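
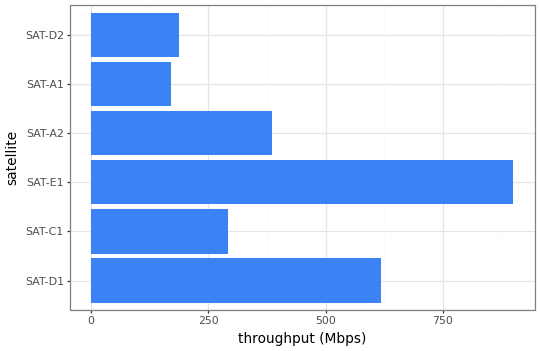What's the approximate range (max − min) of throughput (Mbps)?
≈ 700

Max SAT-E1 ≈ 900, min SAT-A1 ≈ 200; range ≈ 700.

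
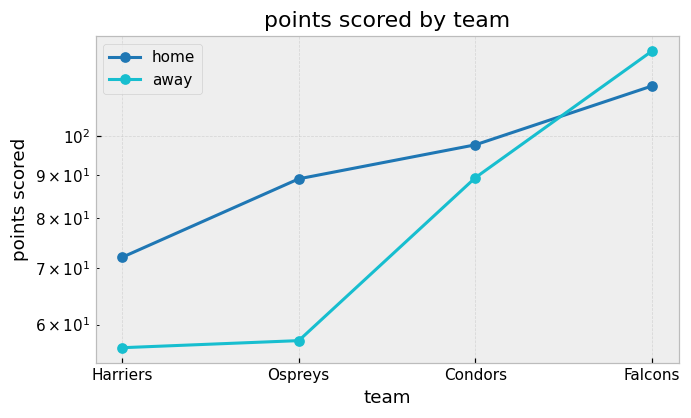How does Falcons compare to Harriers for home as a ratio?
Falcons ≈ 110, Harriers ≈ 70; 110/70 ≈ 1.57.

≈ 1.57×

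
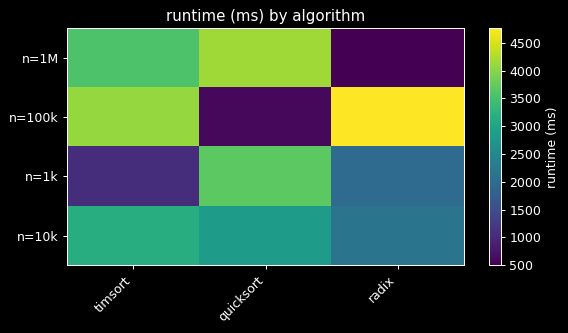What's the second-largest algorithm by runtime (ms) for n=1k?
Top 3 for n=1k: quicksort ≈ 3500, radix ≈ 2000, timsort ≈ 1000.

radix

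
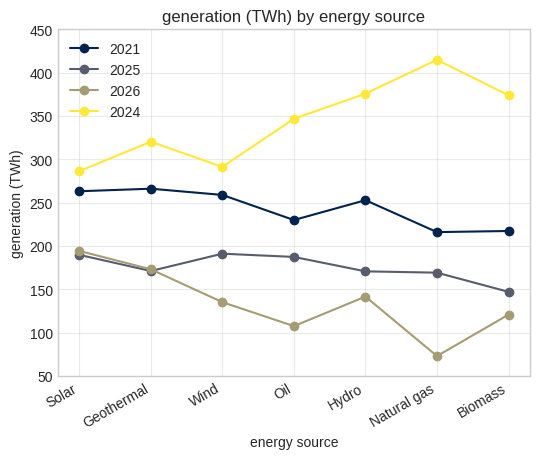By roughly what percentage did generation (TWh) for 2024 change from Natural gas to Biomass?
≈ -12.5%

Natural gas ≈ 400, Biomass ≈ 350; (350 − 400) / 400 ≈ -12.5%.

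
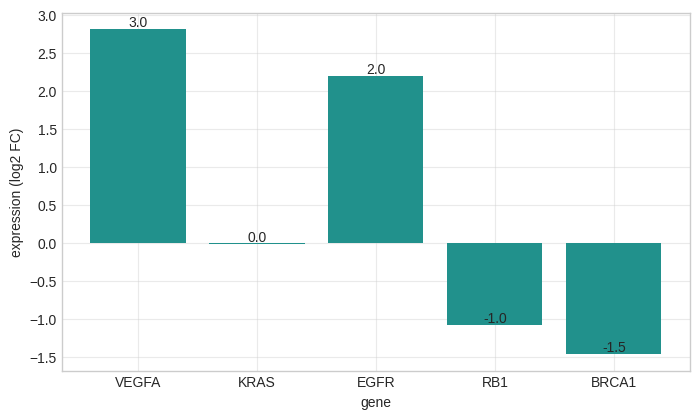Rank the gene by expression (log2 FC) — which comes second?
EGFR

Top 3: VEGFA ≈ 3.0, EGFR ≈ 2.0, KRAS ≈ 0.0.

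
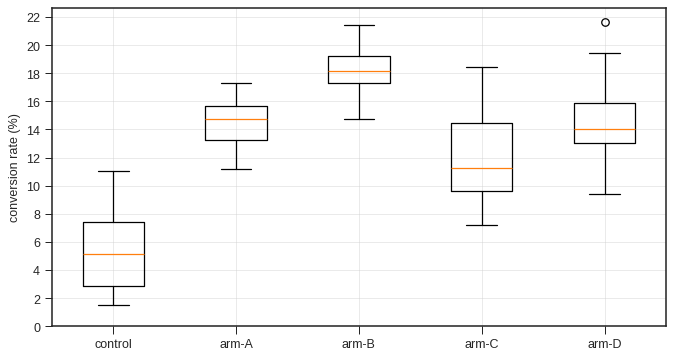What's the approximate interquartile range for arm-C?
≈ 4

Q3 ≈ 14, Q1 ≈ 10; IQR ≈ 4.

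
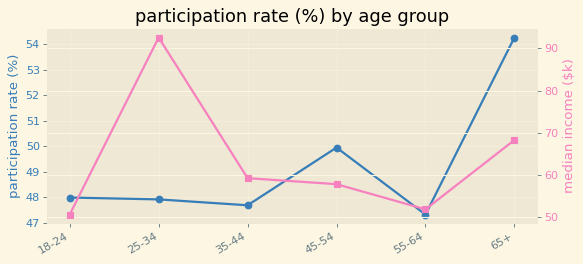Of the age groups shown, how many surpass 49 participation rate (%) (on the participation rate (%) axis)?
Above 49: 45-54, 65+.

2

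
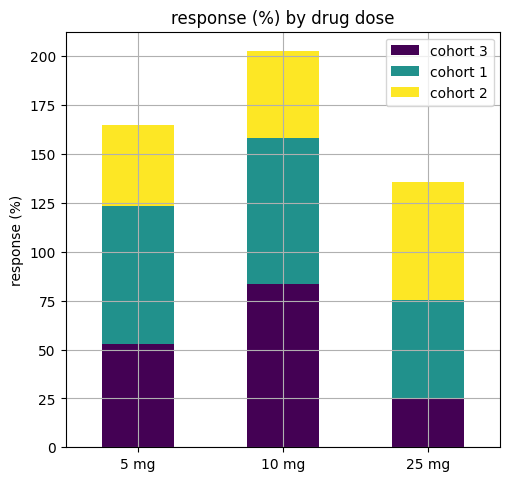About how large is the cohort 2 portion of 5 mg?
cohort 2 top ≈ 160, bottom ≈ 120; segment ≈ 40.

≈ 40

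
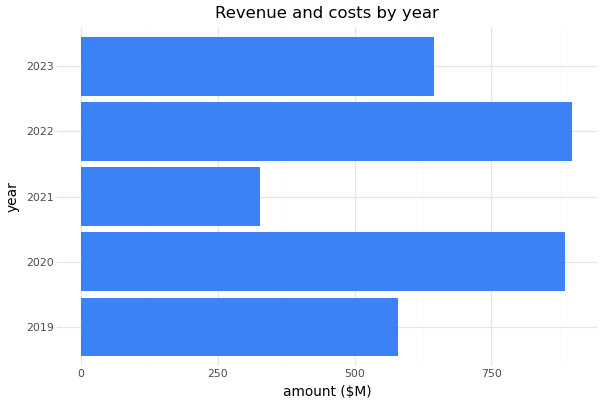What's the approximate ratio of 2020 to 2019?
2020 ≈ 900, 2019 ≈ 600; 900/600 ≈ 1.5.

≈ 1.5×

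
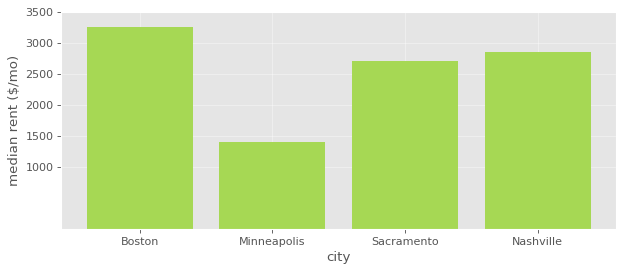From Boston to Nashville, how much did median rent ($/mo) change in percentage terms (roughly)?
≈ -14.3%

Boston ≈ 3500, Nashville ≈ 3000; (3000 − 3500) / 3500 ≈ -14.3%.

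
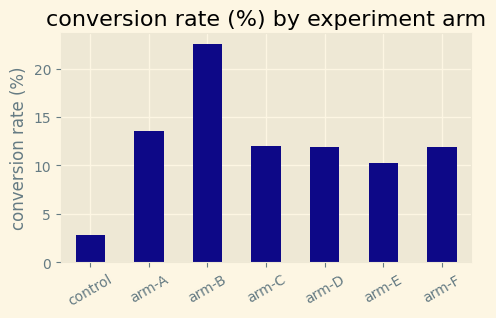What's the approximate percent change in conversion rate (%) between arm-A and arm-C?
arm-A ≈ 14, arm-C ≈ 12; (12 − 14) / 14 ≈ -14.3%.

≈ -14.3%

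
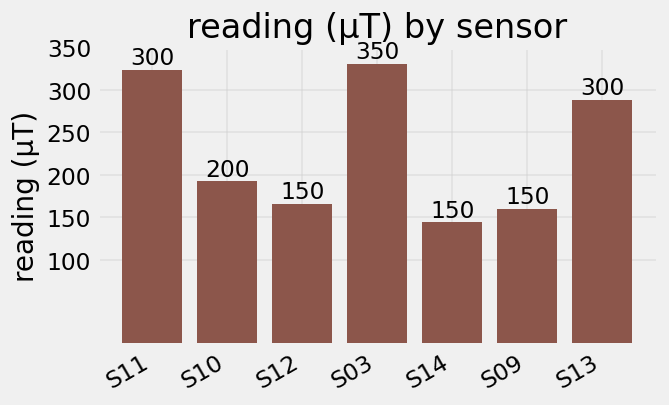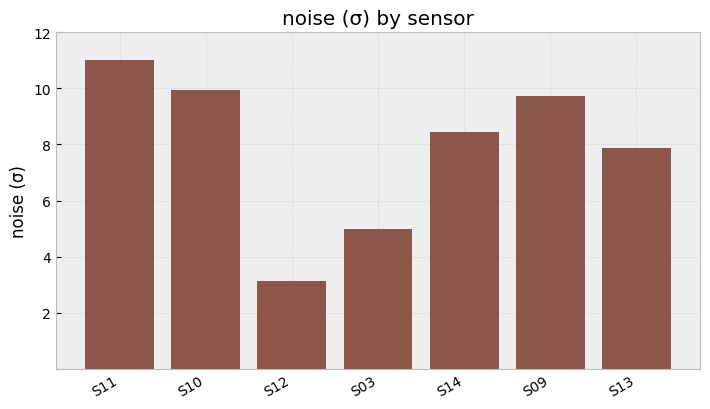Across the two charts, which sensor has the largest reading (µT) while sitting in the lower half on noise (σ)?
S03

Chart 2 median noise (σ) ≈ 8; below-median sensors: S12, S03, S13. Among those, S03 has the highest reading (µT) (≈ 350).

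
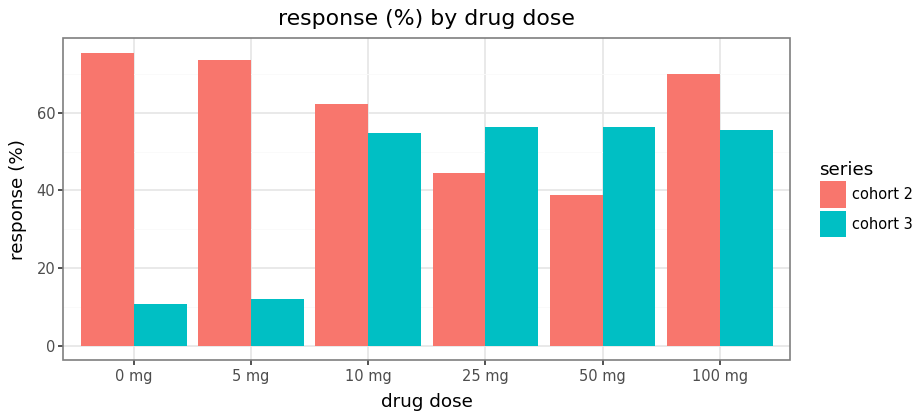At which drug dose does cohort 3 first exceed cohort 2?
25 mg

10 mg: cohort 3 ≈ 50 vs cohort 2 ≈ 60 (not yet); 25 mg: cohort 3 ≈ 60 vs cohort 2 ≈ 40 (first crossover).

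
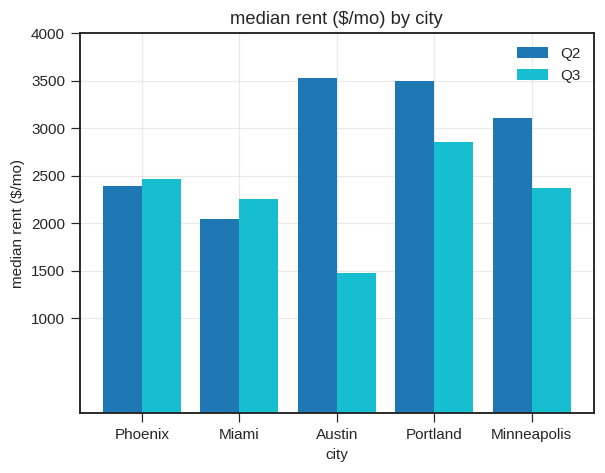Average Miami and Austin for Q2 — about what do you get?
(2000 + 3500) / 2 ≈ 2750.

≈ 2750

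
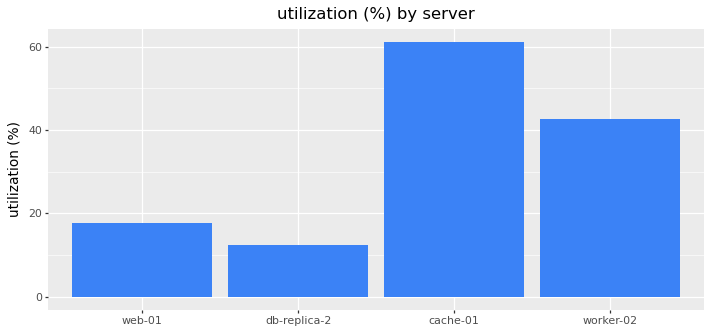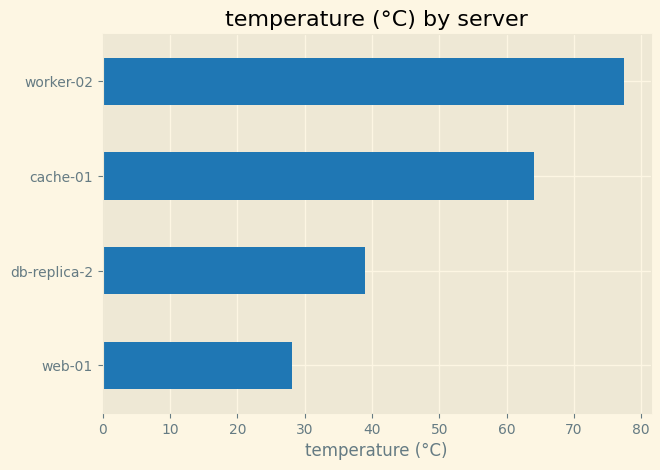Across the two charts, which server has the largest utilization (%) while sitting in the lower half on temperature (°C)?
Chart 2 median temperature (°C) ≈ 50; below-median servers: web-01, db-replica-2. Among those, web-01 has the highest utilization (%) (≈ 20).

web-01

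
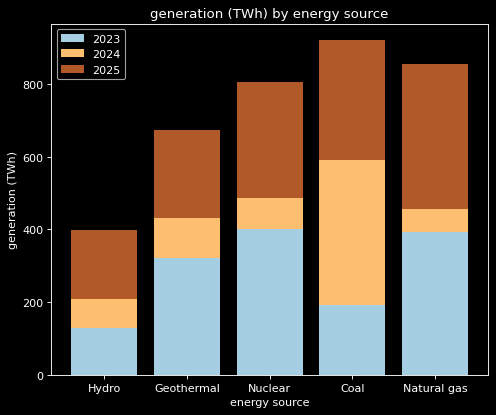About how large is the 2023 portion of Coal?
≈ 200

2023 top ≈ 200, bottom ≈ 0; segment ≈ 200.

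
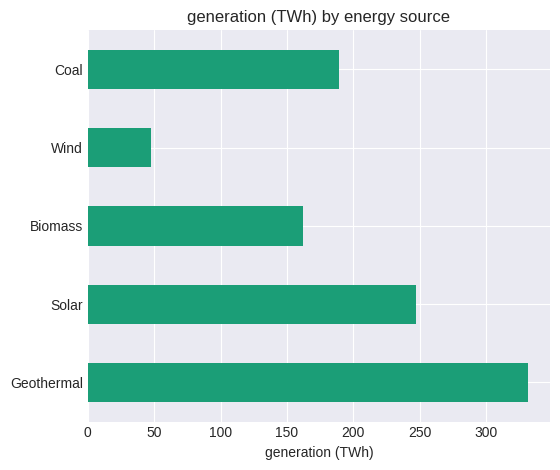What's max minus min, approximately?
≈ 300

Max Geothermal ≈ 350, min Wind ≈ 50; range ≈ 300.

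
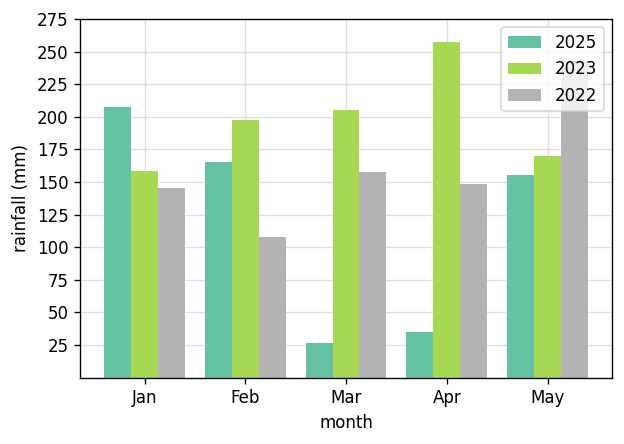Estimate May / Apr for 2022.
May ≈ 250, Apr ≈ 150; 250/150 ≈ 1.67.

≈ 1.67×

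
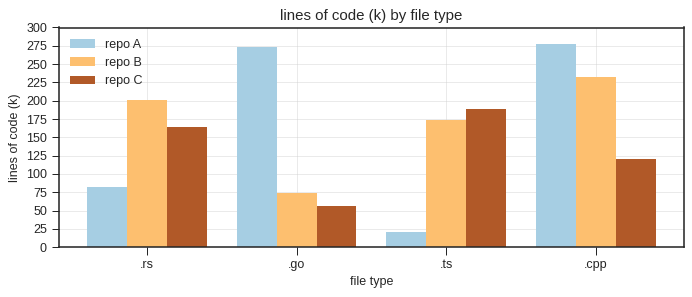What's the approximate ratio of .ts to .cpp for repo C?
.ts ≈ 200, .cpp ≈ 125; 200/125 ≈ 1.6.

≈ 1.6×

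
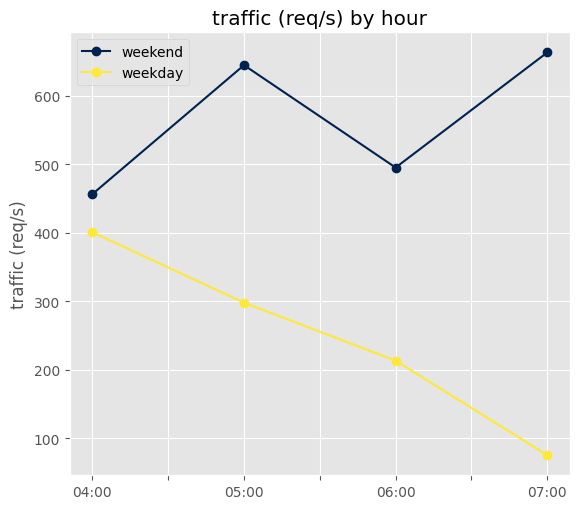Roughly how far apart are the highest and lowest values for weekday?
≈ 300

Max 04:00 ≈ 400, min 07:00 ≈ 100; range ≈ 300.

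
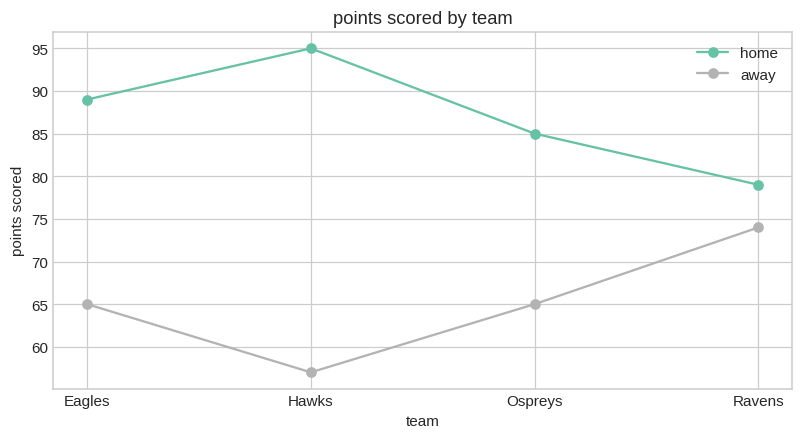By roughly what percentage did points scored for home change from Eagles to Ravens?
Eagles ≈ 90, Ravens ≈ 80; (80 − 90) / 90 ≈ -11.1%.

≈ -11.1%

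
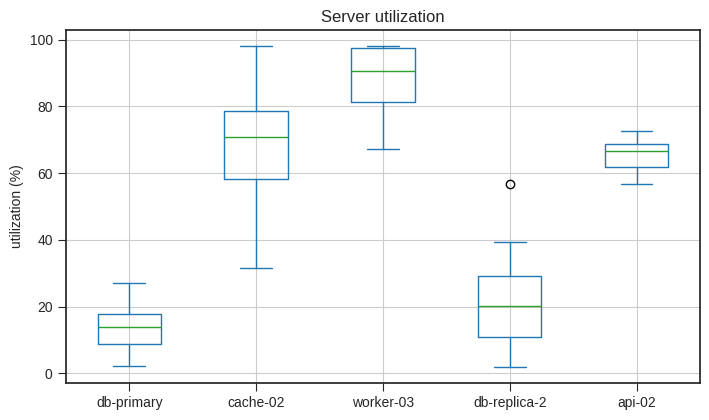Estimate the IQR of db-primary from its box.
Q3 ≈ 20, Q1 ≈ 10; IQR ≈ 10.

≈ 10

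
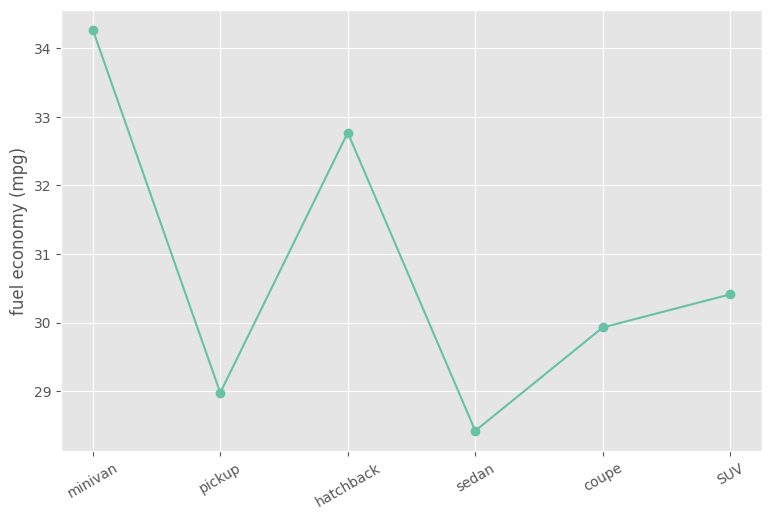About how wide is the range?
Max minivan ≈ 34.5, min sedan ≈ 28.5; range ≈ 6.0.

≈ 6.0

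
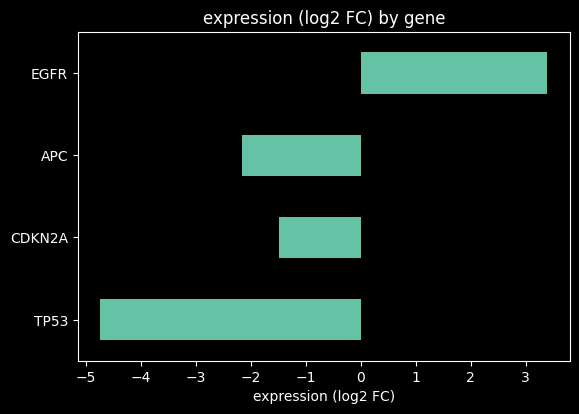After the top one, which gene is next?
Top 3: EGFR ≈ 3, CDKN2A ≈ -1, APC ≈ -2.

CDKN2A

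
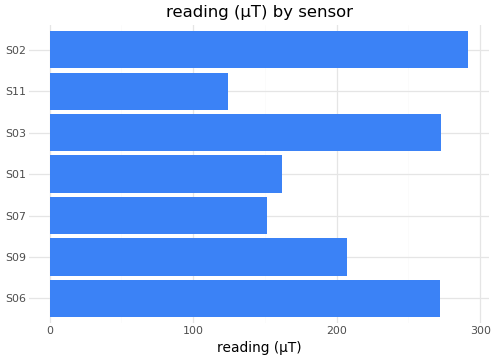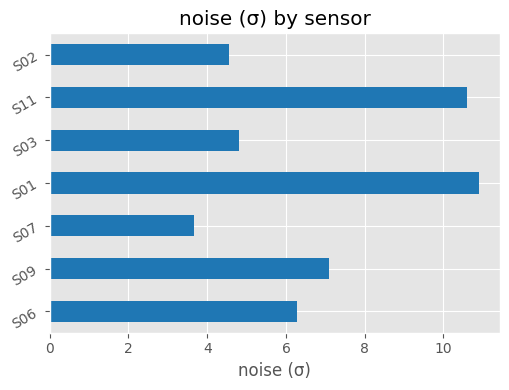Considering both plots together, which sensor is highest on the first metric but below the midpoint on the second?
Chart 2 median noise (σ) ≈ 6; below-median sensors: S07, S03, S02. Among those, S02 has the highest reading (µT) (≈ 300).

S02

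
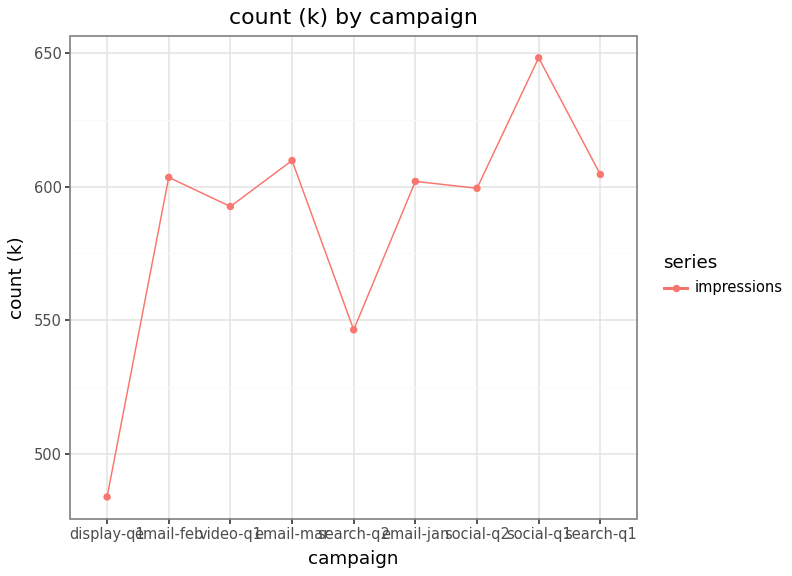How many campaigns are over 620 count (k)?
Above 620: social-q1.

1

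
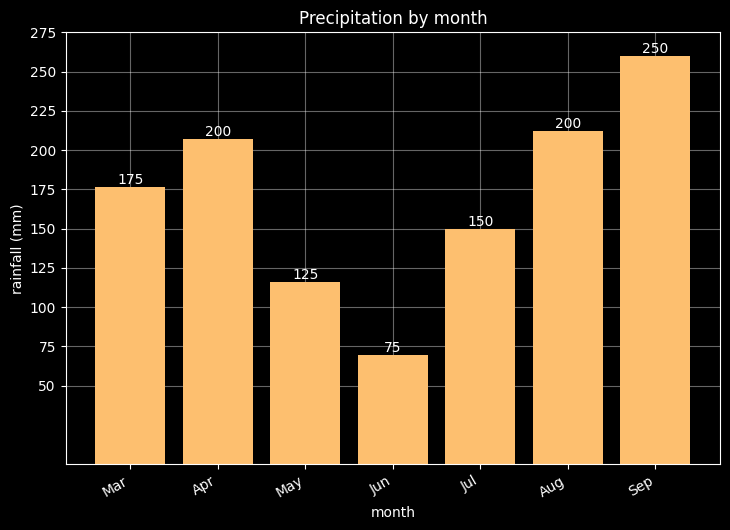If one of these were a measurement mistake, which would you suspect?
Jun

Jun ≈ 75; the rest sit between ≈ 125 and ≈ 250.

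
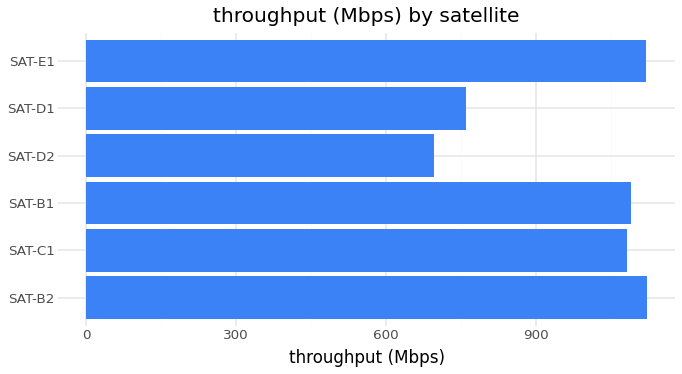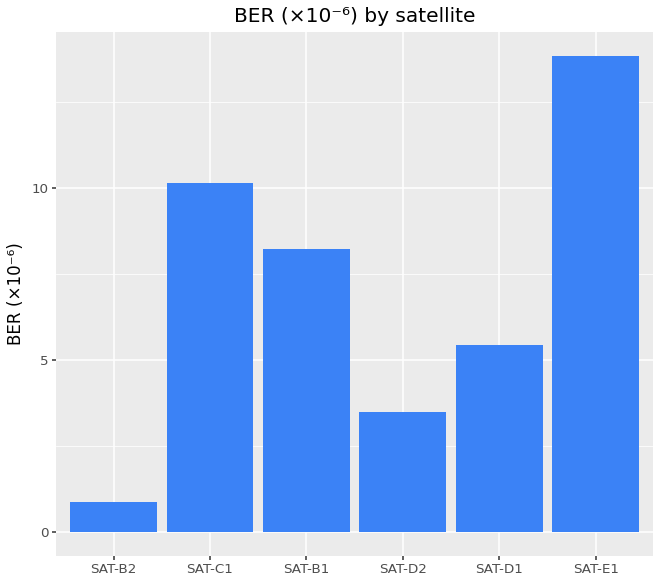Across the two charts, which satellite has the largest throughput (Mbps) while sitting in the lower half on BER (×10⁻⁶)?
Chart 2 median BER (×10⁻⁶) ≈ 6; below-median satellites: SAT-B2, SAT-D2, SAT-D1. Among those, SAT-B2 has the highest throughput (Mbps) (≈ 1200).

SAT-B2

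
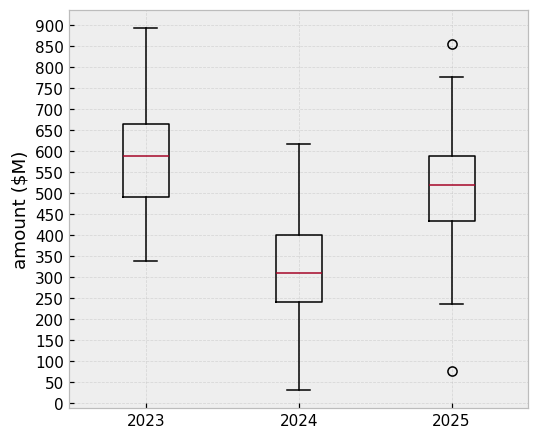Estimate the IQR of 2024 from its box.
≈ 150

Q3 ≈ 400, Q1 ≈ 250; IQR ≈ 150.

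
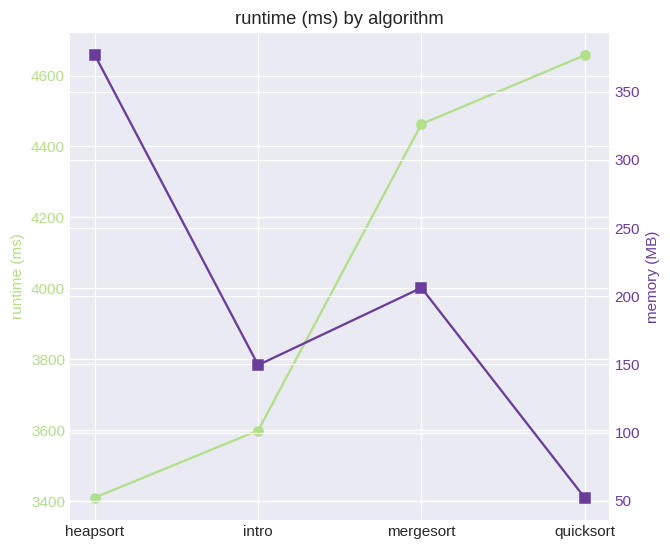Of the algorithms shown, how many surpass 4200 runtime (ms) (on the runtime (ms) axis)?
Above 4200: mergesort, quicksort.

2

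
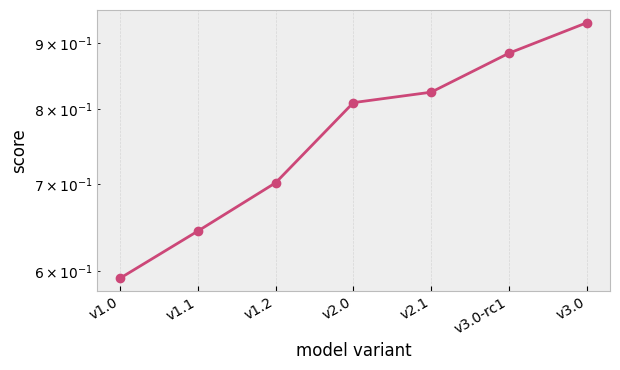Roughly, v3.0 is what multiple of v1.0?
v3.0 ≈ 0.95, v1.0 ≈ 0.60; 0.95/0.60 ≈ 1.58.

≈ 1.58×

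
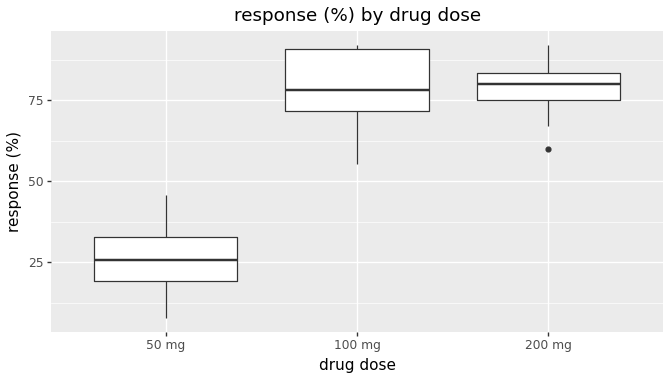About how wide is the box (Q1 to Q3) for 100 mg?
≈ 20

Q3 ≈ 90, Q1 ≈ 70; IQR ≈ 20.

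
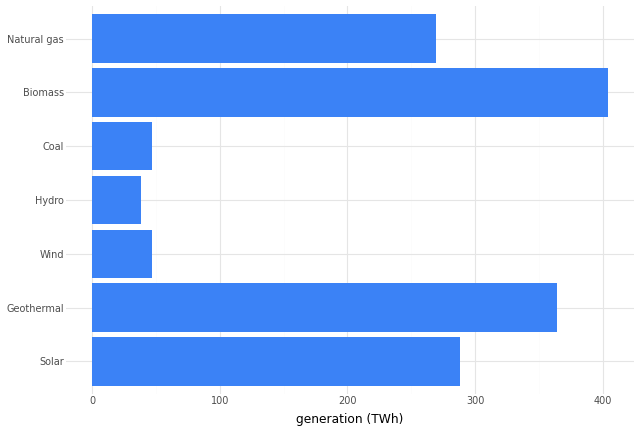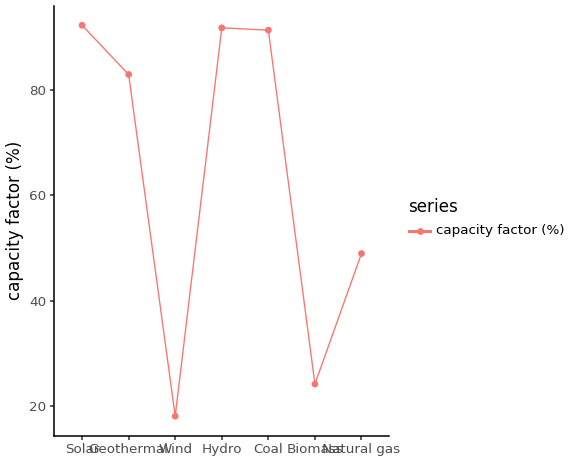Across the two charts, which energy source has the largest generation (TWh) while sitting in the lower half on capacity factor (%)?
Chart 2 median capacity factor (%) ≈ 80; below-median energy sources: Wind, Biomass, Natural gas. Among those, Biomass has the highest generation (TWh) (≈ 400).

Biomass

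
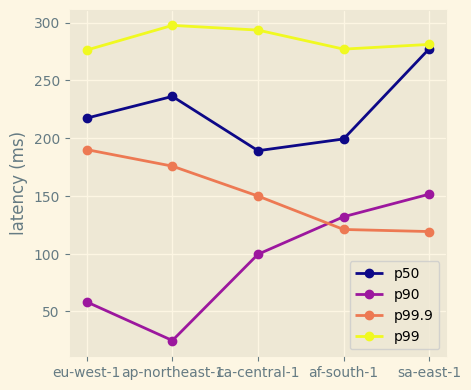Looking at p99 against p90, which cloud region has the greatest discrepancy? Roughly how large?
ap-northeast-1, ≈ 275 ms

ap-northeast-1: p99 ≈ 300, p90 ≈ 25 → gap ≈ 275. Next-largest (eu-west-1) is only ≈ 225.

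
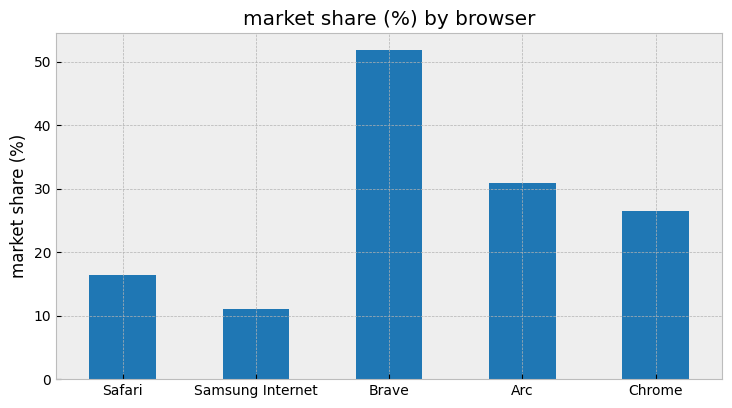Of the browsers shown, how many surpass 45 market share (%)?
Above 45: Brave.

1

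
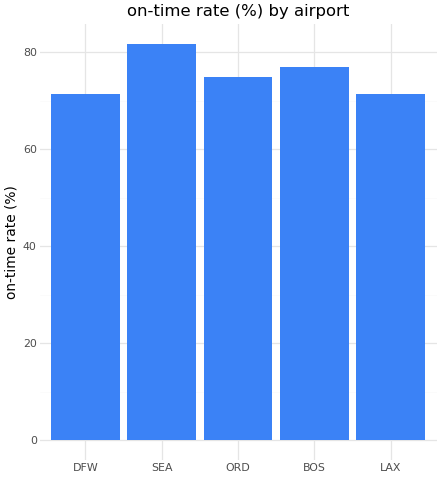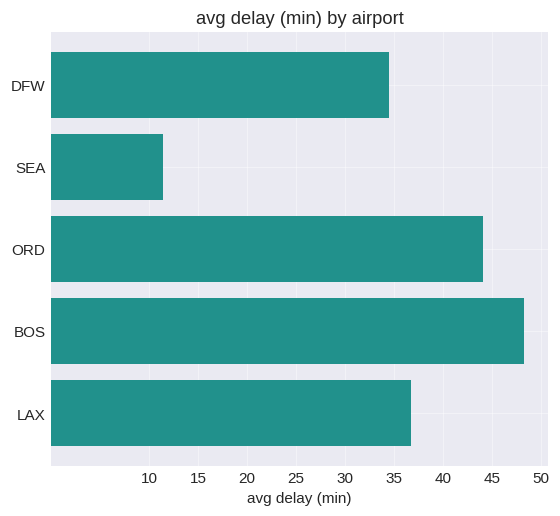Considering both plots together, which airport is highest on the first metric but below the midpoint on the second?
SEA

Chart 2 median avg delay (min) ≈ 35; below-median airports: DFW, SEA. Among those, SEA has the highest on-time rate (%) (≈ 80).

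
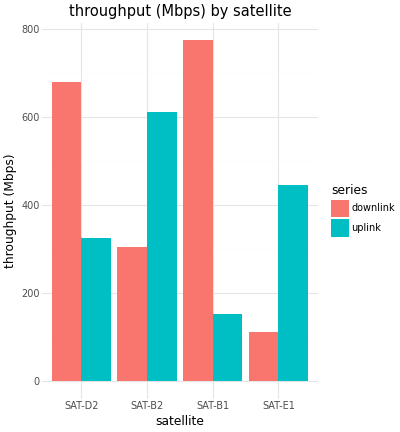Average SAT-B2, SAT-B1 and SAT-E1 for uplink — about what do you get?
≈ 400

(600 + 200 + 400) / 3 ≈ 400.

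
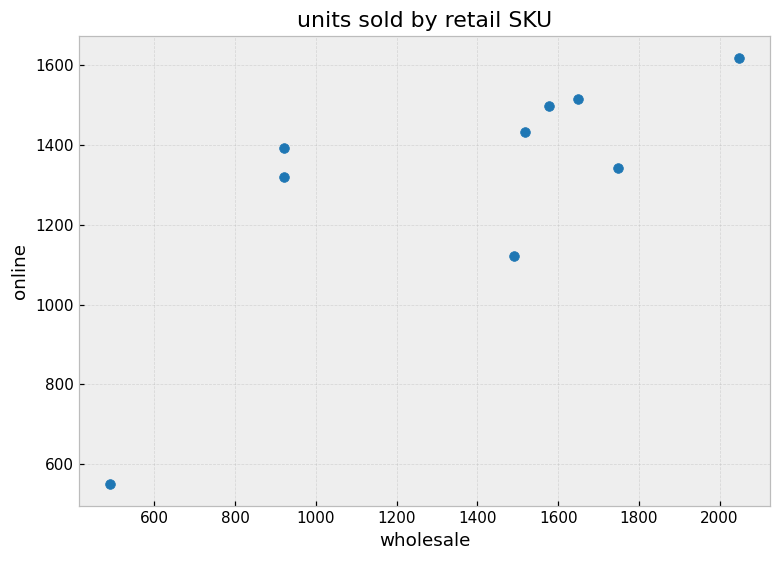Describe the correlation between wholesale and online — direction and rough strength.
positive, strong

Points are positively correlated; strong (|r| ≈ 0.8).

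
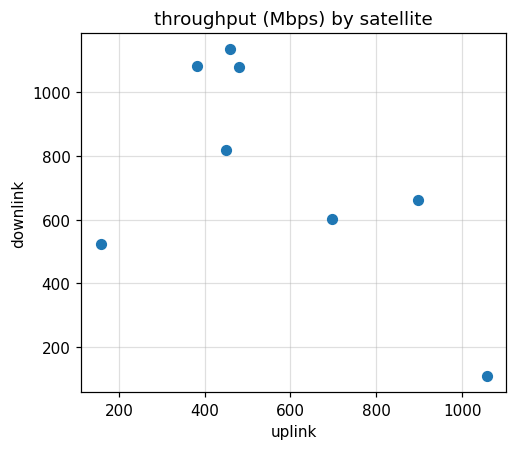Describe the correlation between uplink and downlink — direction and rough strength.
Points are negatively correlated; moderate (|r| ≈ 0.6).

negative, moderate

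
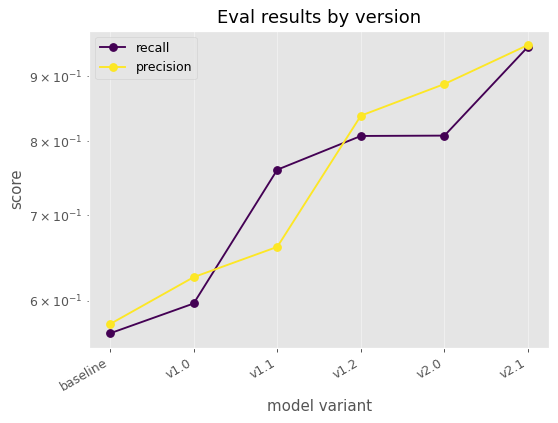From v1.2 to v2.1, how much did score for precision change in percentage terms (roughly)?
≈ +11.8%

v1.2 ≈ 0.85, v2.1 ≈ 0.95; (0.95 − 0.85) / 0.85 ≈ +11.8%.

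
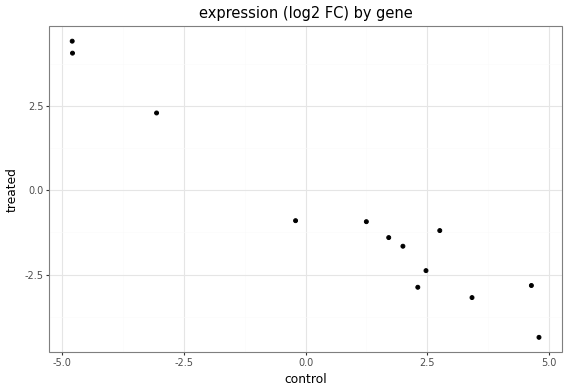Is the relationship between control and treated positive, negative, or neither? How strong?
Points are negatively correlated; strong (|r| ≈ 1.0).

negative, strong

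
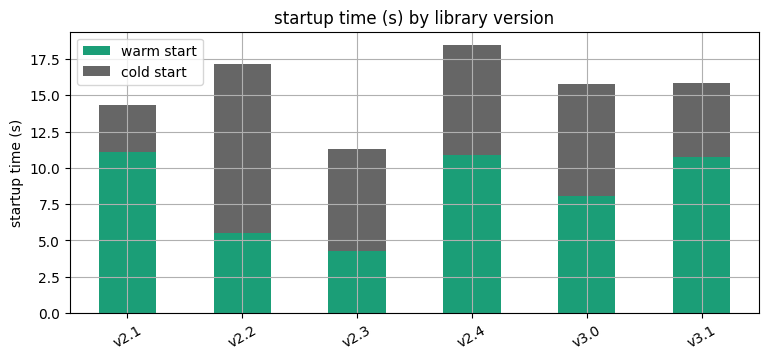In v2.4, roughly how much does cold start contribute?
cold start top ≈ 18, bottom ≈ 10; segment ≈ 8.

≈ 8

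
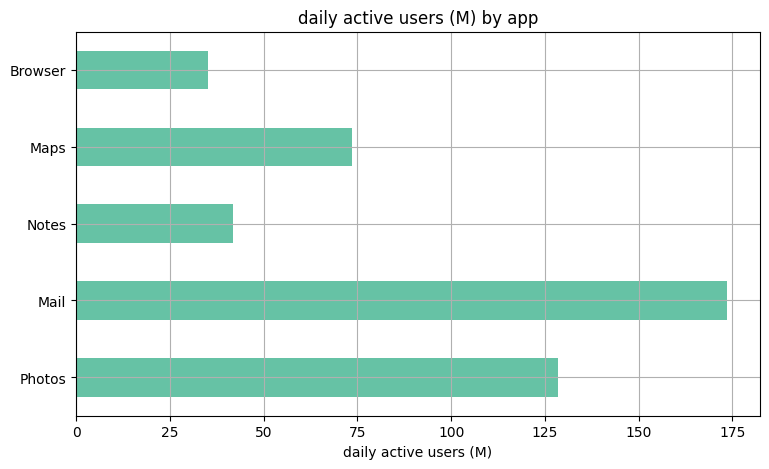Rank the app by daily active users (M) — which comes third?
Maps

Top 4: Mail ≈ 180, Photos ≈ 120, Maps ≈ 80, Notes ≈ 40.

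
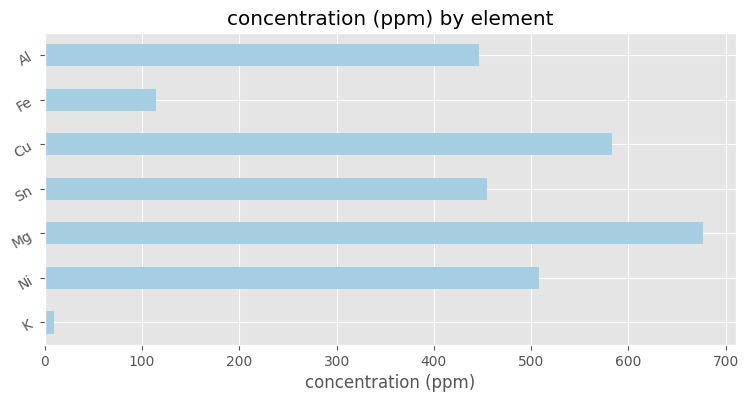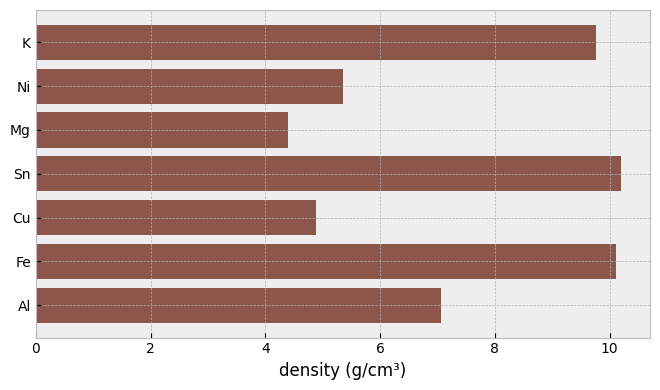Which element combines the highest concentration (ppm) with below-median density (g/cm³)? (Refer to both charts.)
Mg

Chart 2 median density (g/cm³) ≈ 7; below-median elements: Ni, Mg, Cu. Among those, Mg has the highest concentration (ppm) (≈ 700).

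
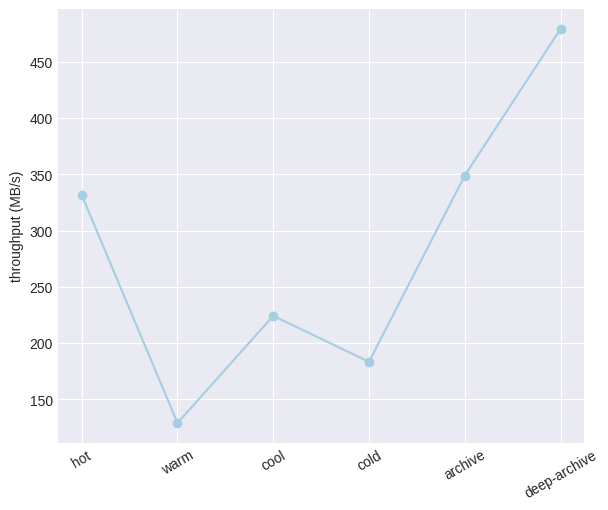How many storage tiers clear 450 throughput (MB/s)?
Above 450: deep-archive.

1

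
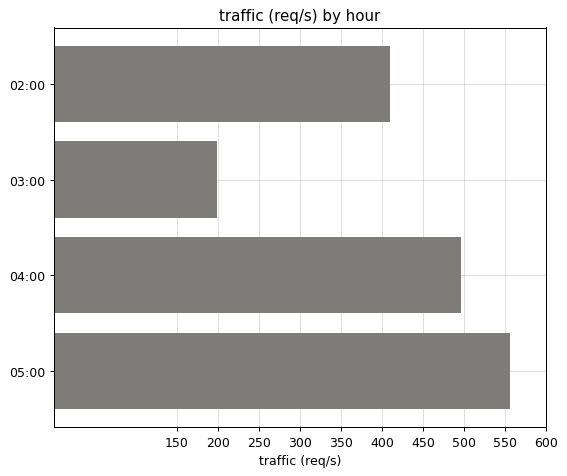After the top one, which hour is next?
04:00

Top 3: 05:00 ≈ 550, 04:00 ≈ 500, 02:00 ≈ 400.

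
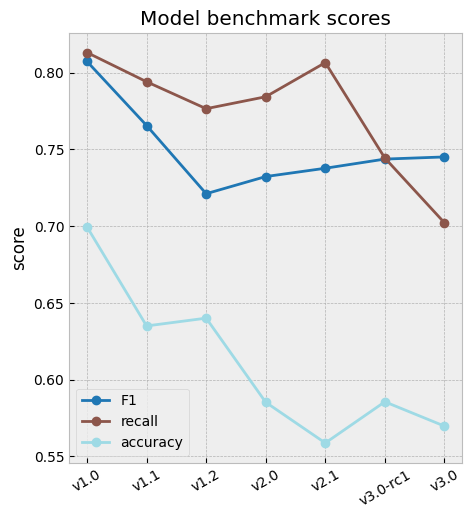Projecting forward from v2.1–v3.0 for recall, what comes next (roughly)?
Last three: 0.80, 0.75, 0.70 → slope ≈ -0.05/step → next ≈ 0.65.

≈ 0.65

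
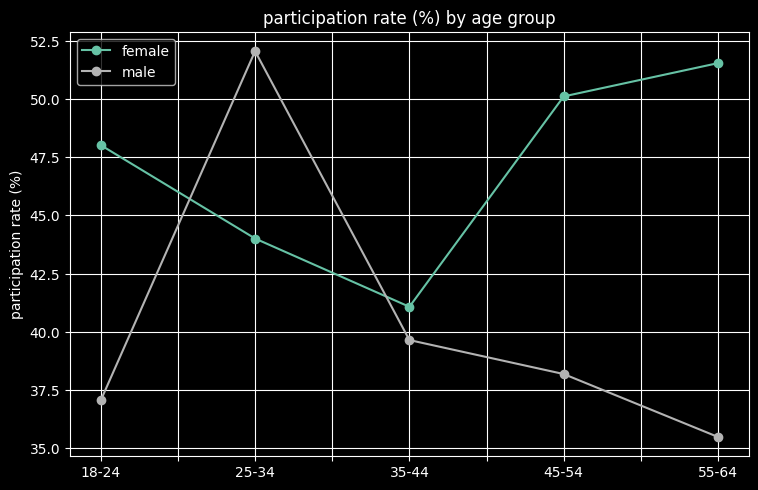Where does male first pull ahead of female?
18-24: male ≈ 38 vs female ≈ 48 (not yet); 25-34: male ≈ 52 vs female ≈ 44 (first crossover).

25-34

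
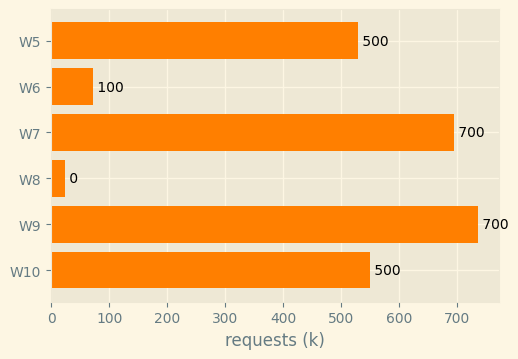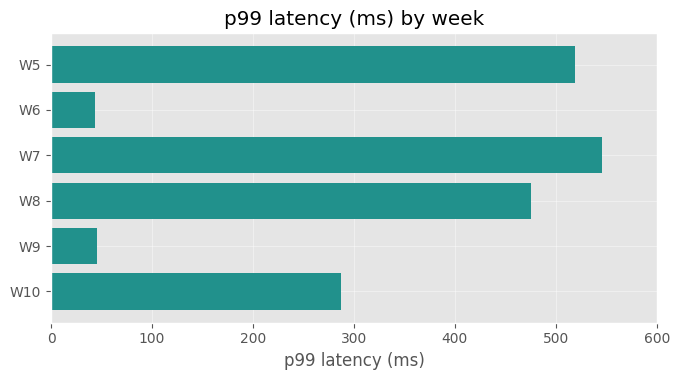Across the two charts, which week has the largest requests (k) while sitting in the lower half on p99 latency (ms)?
Chart 2 median p99 latency (ms) ≈ 400; below-median weeks: W6, W9, W10. Among those, W9 has the highest requests (k) (≈ 700).

W9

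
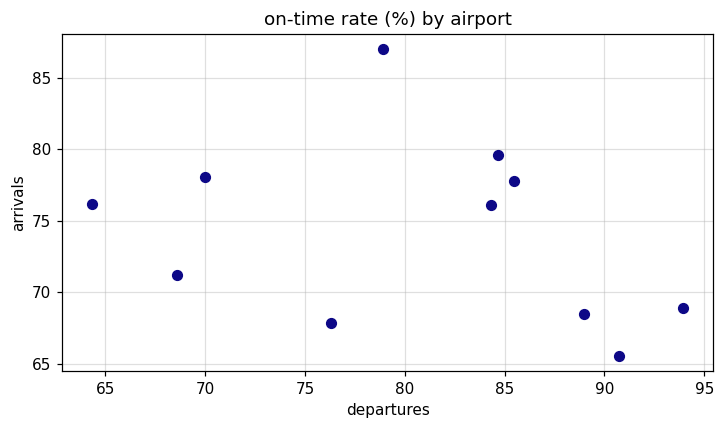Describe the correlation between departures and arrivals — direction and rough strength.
Points are negatively correlated; weak (|r| ≈ 0.3).

negative, weak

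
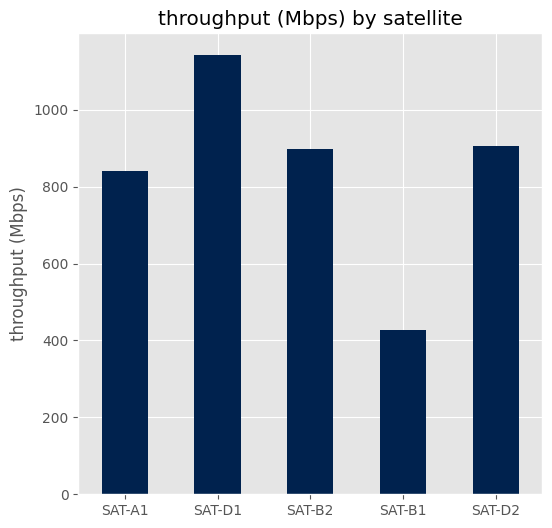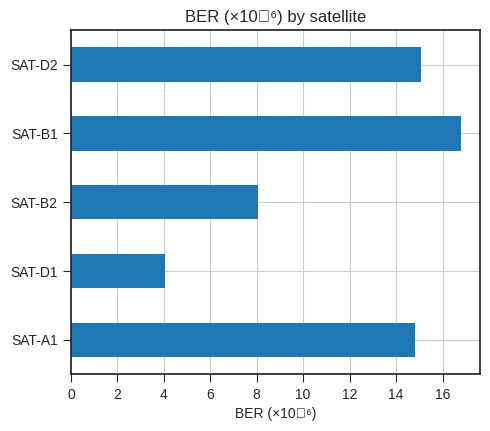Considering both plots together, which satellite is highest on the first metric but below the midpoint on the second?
SAT-D1

Chart 2 median BER (×10⁻⁶) ≈ 14; below-median satellites: SAT-D1, SAT-B2. Among those, SAT-D1 has the highest throughput (Mbps) (≈ 1200).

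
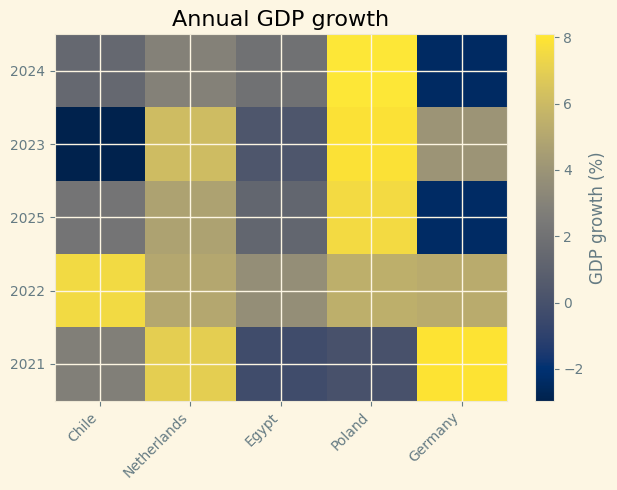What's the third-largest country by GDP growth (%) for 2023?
Germany

Top 4 for 2023: Poland ≈ 8, Netherlands ≈ 6, Germany ≈ 4, Egypt ≈ 0.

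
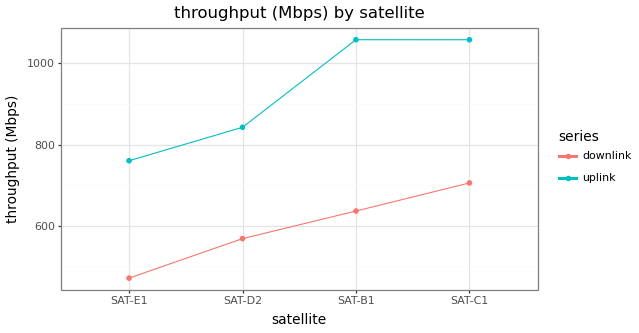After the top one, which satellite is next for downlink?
SAT-B1

Top 3 for downlink: SAT-C1 ≈ 700, SAT-B1 ≈ 650, SAT-D2 ≈ 550.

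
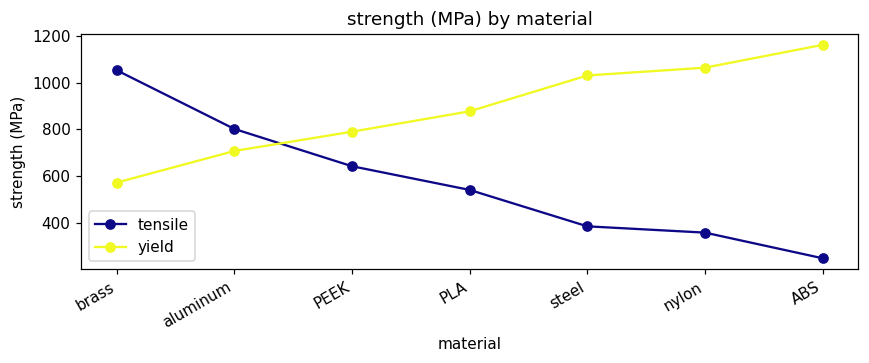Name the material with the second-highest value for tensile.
Top 3 for tensile: brass ≈ 1100, aluminum ≈ 800, PEEK ≈ 600.

aluminum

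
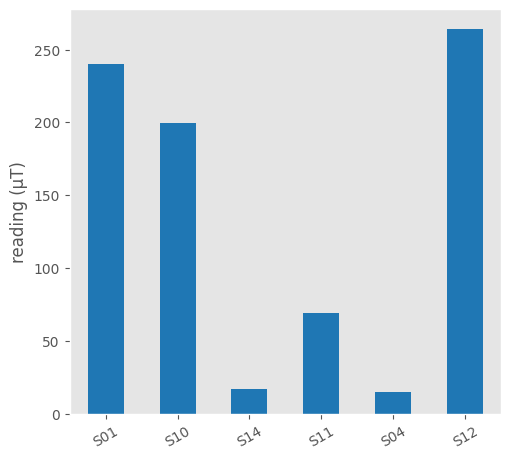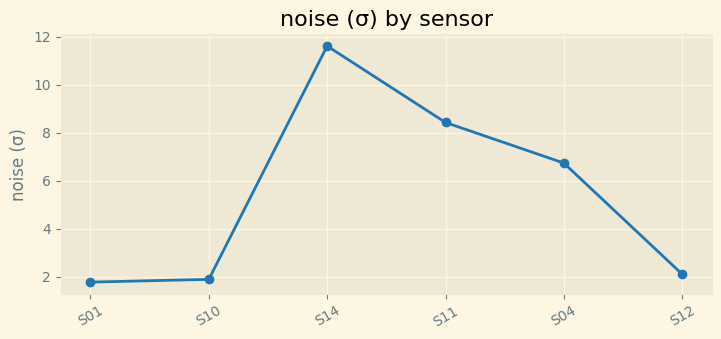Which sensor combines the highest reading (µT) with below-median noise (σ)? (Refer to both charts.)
S12

Chart 2 median noise (σ) ≈ 4; below-median sensors: S01, S10, S12. Among those, S12 has the highest reading (µT) (≈ 275).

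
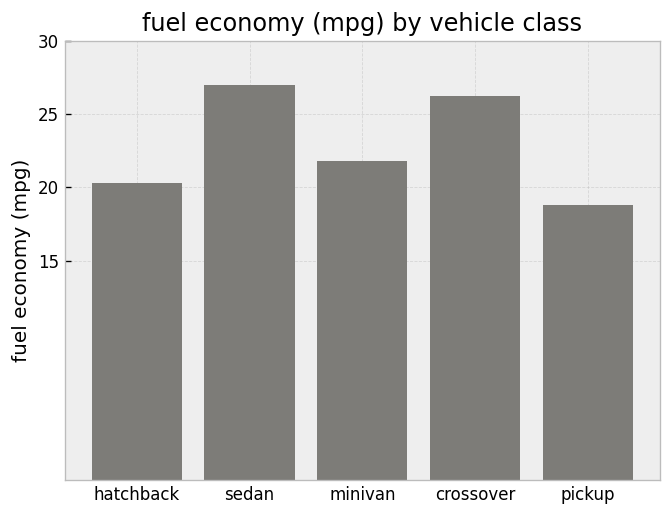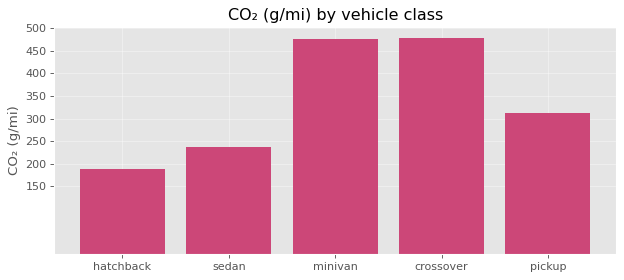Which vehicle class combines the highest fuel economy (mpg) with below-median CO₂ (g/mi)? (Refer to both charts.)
Chart 2 median CO₂ (g/mi) ≈ 300; below-median vehicle classes: hatchback, sedan. Among those, sedan has the highest fuel economy (mpg) (≈ 25).

sedan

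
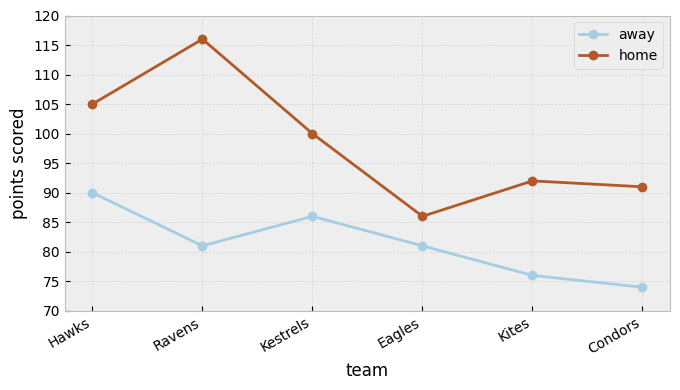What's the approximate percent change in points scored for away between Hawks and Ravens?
Hawks ≈ 90, Ravens ≈ 80; (80 − 90) / 90 ≈ -11.1%.

≈ -11.1%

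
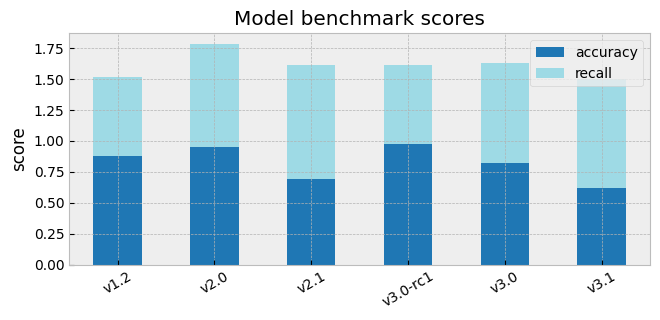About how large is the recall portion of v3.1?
≈ 0.8

recall top ≈ 1.4, bottom ≈ 0.6; segment ≈ 0.8.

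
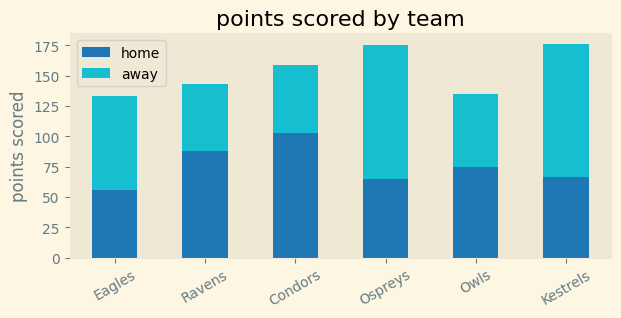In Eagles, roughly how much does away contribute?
≈ 80

away top ≈ 140, bottom ≈ 60; segment ≈ 80.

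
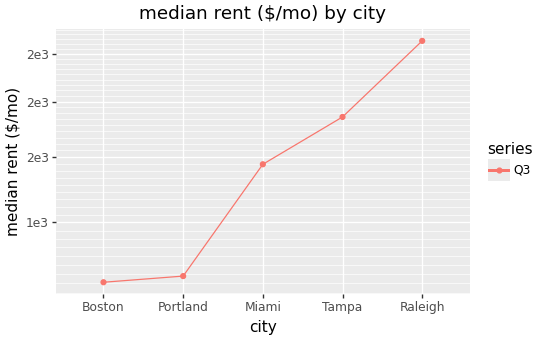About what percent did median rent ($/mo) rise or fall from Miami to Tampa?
Miami ≈ 1500, Tampa ≈ 1700; (1700 − 1500) / 1500 ≈ +13.3%.

≈ +13.3%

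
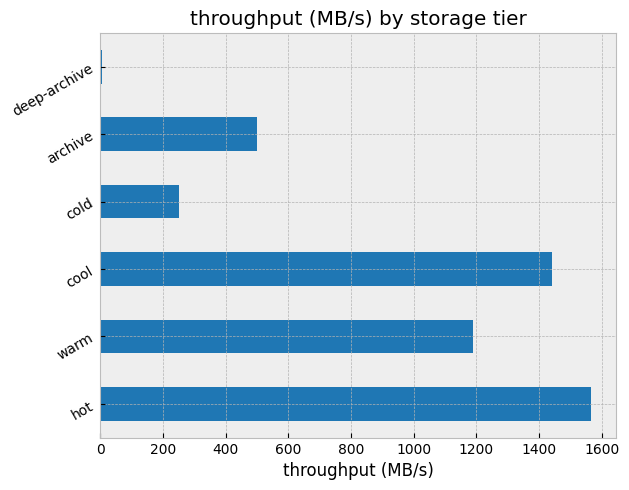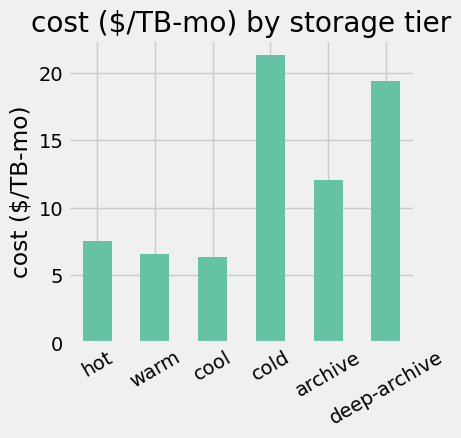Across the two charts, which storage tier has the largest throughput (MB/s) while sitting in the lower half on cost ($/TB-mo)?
Chart 2 median cost ($/TB-mo) ≈ 10; below-median storage tiers: hot, warm, cool. Among those, hot has the highest throughput (MB/s) (≈ 1600).

hot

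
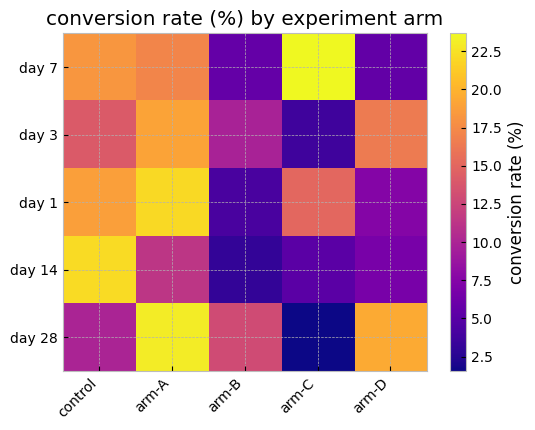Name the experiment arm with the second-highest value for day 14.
Top 3 for day 14: control ≈ 22, arm-A ≈ 12, arm-D ≈ 6.

arm-A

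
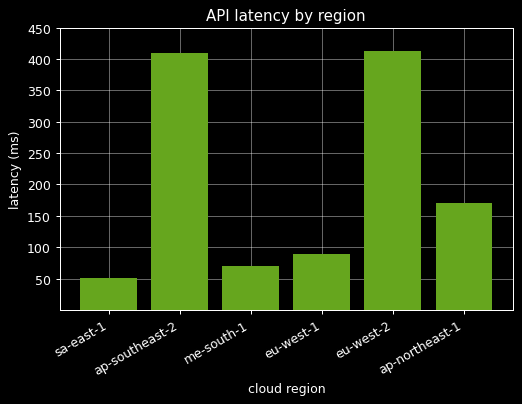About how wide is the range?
≈ 350

Max eu-west-2 ≈ 400, min sa-east-1 ≈ 50; range ≈ 350.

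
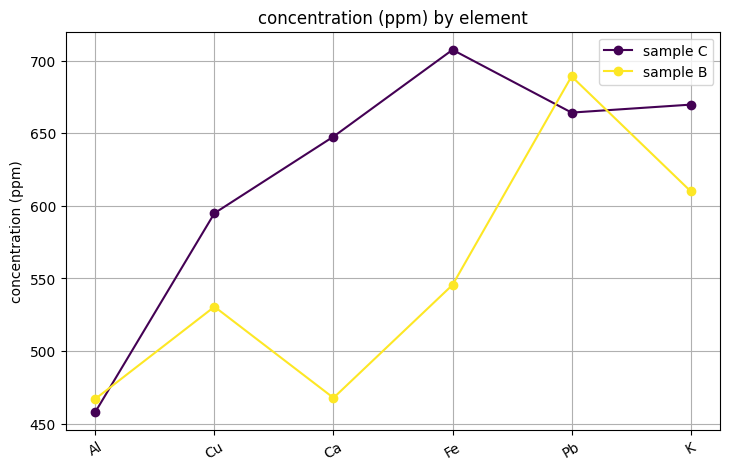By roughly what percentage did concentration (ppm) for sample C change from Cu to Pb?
Cu ≈ 600, Pb ≈ 675; (675 − 600) / 600 ≈ +12.5%.

≈ +12.5%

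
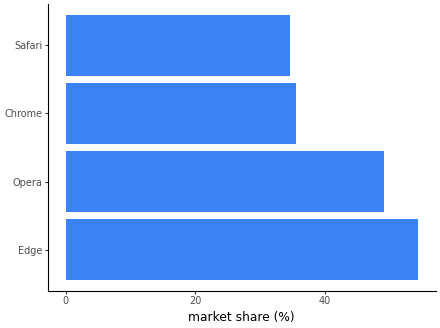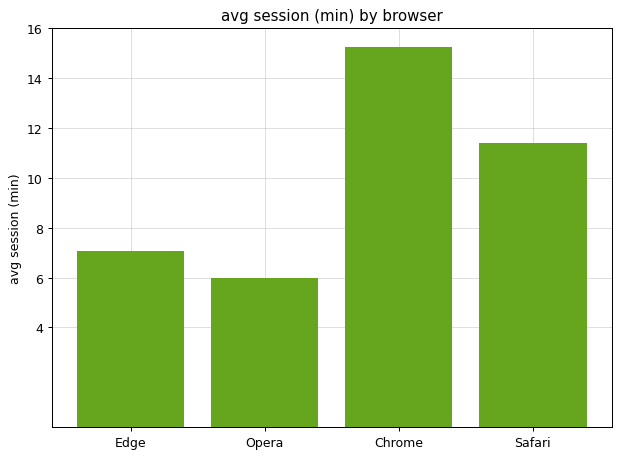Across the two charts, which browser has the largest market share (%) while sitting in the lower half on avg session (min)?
Chart 2 median avg session (min) ≈ 10; below-median browsers: Edge, Opera. Among those, Edge has the highest market share (%) (≈ 55).

Edge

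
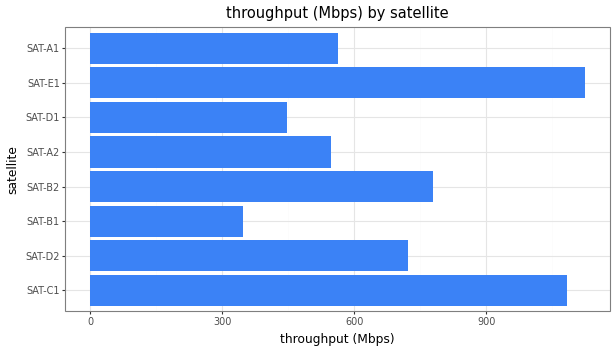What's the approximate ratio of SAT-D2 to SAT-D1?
≈ 1.75×

SAT-D2 ≈ 700, SAT-D1 ≈ 400; 700/400 ≈ 1.75.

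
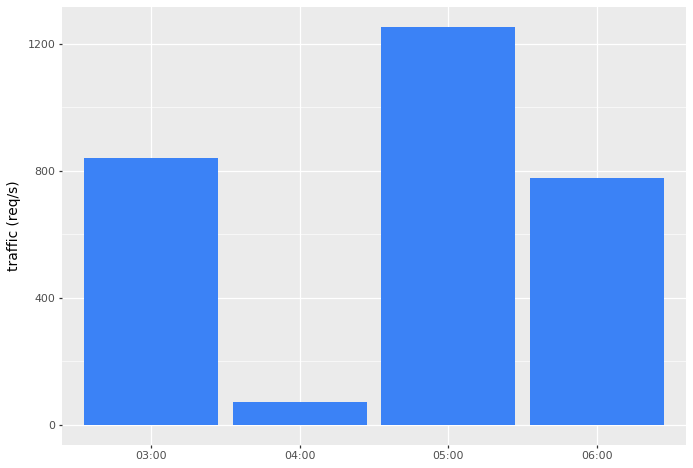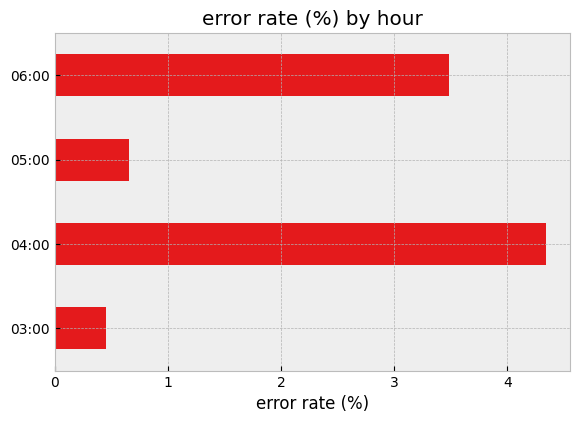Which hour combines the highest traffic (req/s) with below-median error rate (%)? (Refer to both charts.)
05:00

Chart 2 median error rate (%) ≈ 2; below-median hours: 03:00, 05:00. Among those, 05:00 has the highest traffic (req/s) (≈ 1200).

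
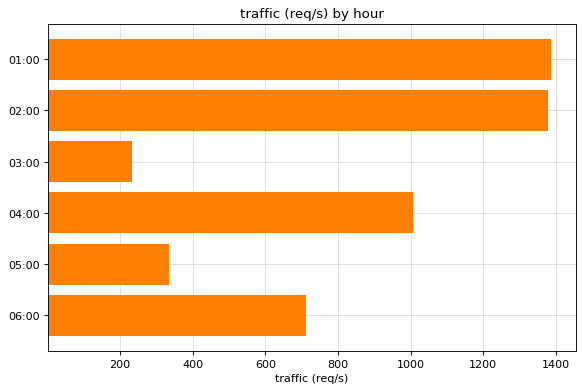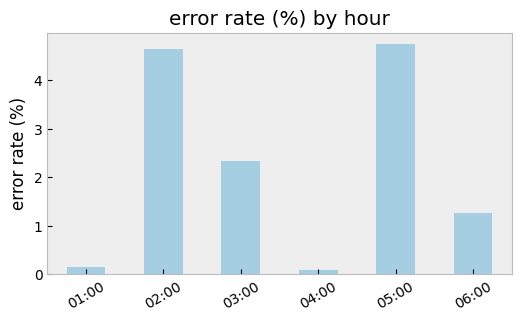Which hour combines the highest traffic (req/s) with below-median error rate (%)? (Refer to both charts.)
Chart 2 median error rate (%) ≈ 2; below-median hours: 01:00, 04:00, 06:00. Among those, 01:00 has the highest traffic (req/s) (≈ 1400).

01:00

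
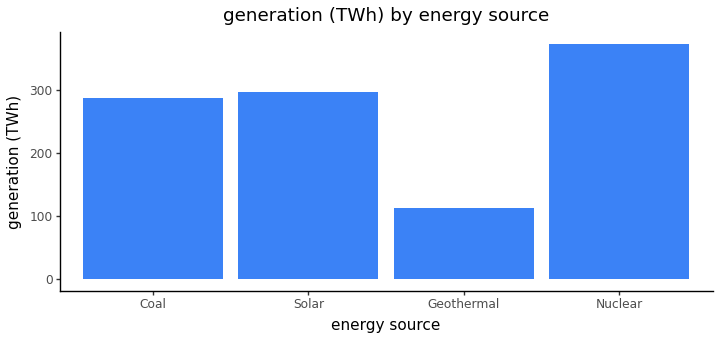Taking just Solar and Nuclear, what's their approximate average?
≈ 325

(300 + 350) / 2 ≈ 325.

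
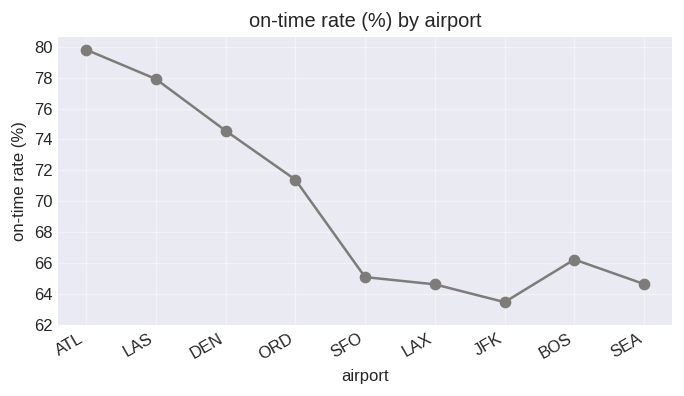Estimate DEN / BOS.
DEN ≈ 74, BOS ≈ 66; 74/66 ≈ 1.12.

≈ 1.12×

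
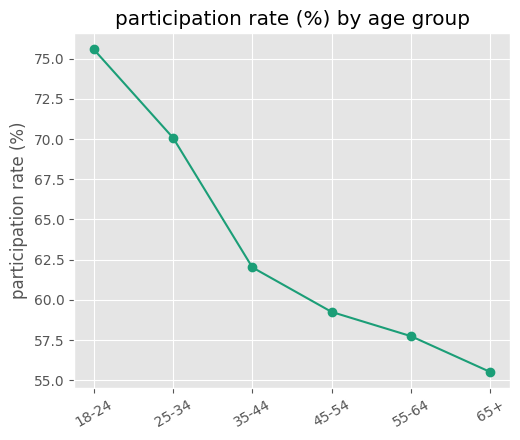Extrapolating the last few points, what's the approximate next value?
≈ 54

Last three: 60, 58, 56 → slope ≈ -2/step → next ≈ 54.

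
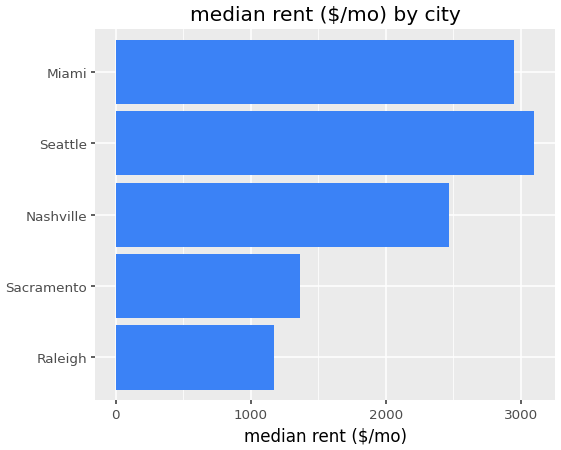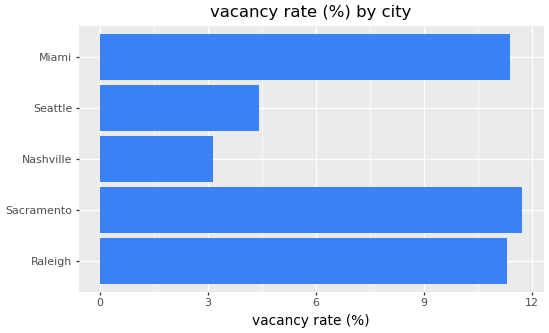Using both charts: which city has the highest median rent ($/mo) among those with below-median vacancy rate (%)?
Chart 2 median vacancy rate (%) ≈ 12; below-median cities: Nashville, Seattle. Among those, Seattle has the highest median rent ($/mo) (≈ 3000).

Seattle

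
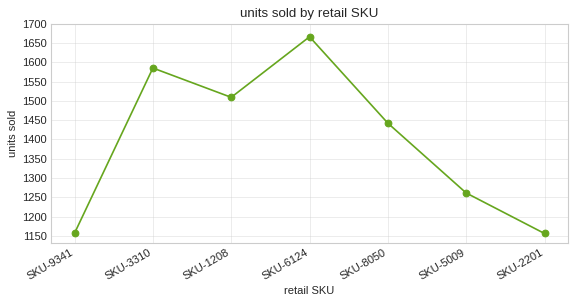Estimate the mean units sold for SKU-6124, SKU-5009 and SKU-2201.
≈ 1350

(1650 + 1250 + 1150) / 3 ≈ 1350.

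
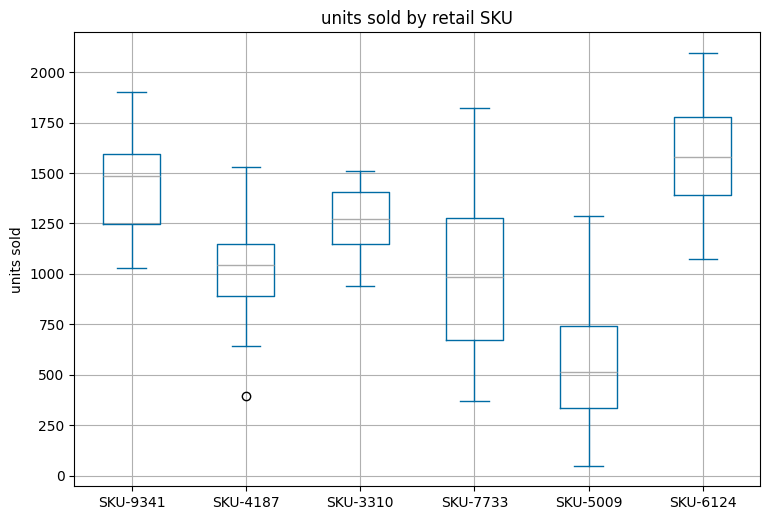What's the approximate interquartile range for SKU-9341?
≈ 400

Q3 ≈ 1600, Q1 ≈ 1200; IQR ≈ 400.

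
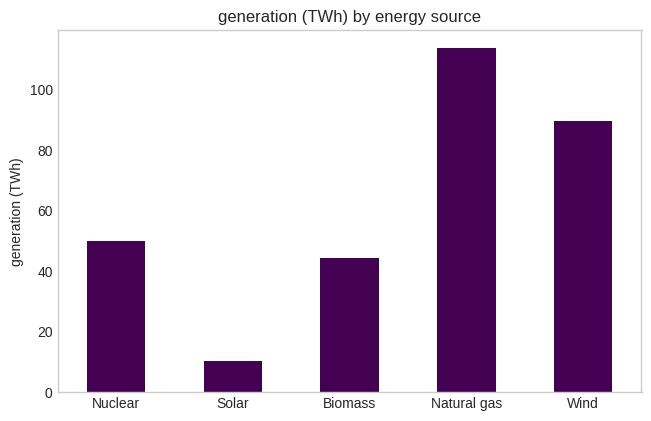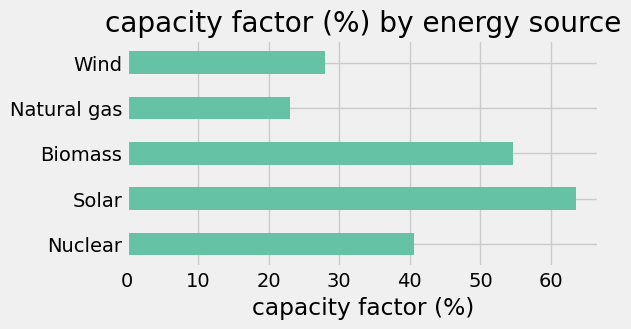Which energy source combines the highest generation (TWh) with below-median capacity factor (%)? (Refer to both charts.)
Chart 2 median capacity factor (%) ≈ 40; below-median energy sources: Natural gas, Wind. Among those, Natural gas has the highest generation (TWh) (≈ 120).

Natural gas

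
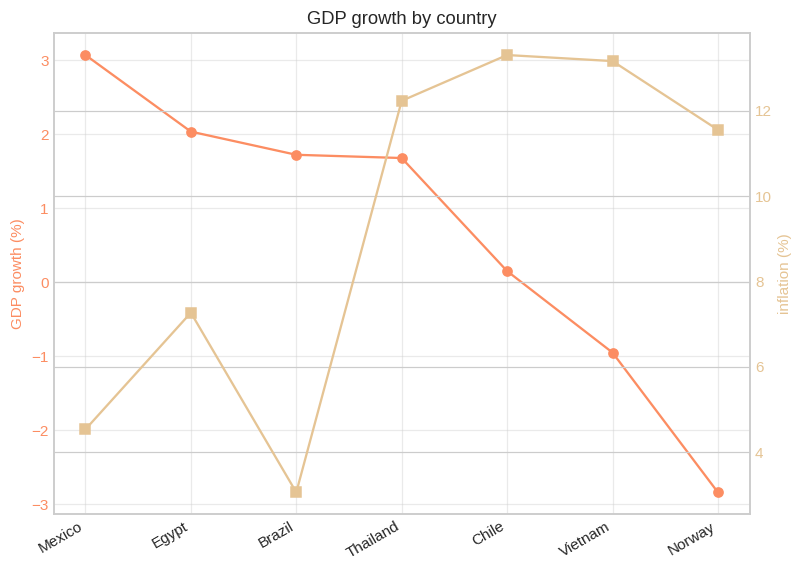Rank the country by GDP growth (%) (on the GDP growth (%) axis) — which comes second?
Top 3 (on the GDP growth (%) axis): Mexico ≈ 3.0, Egypt ≈ 2.0, Brazil ≈ 1.5.

Egypt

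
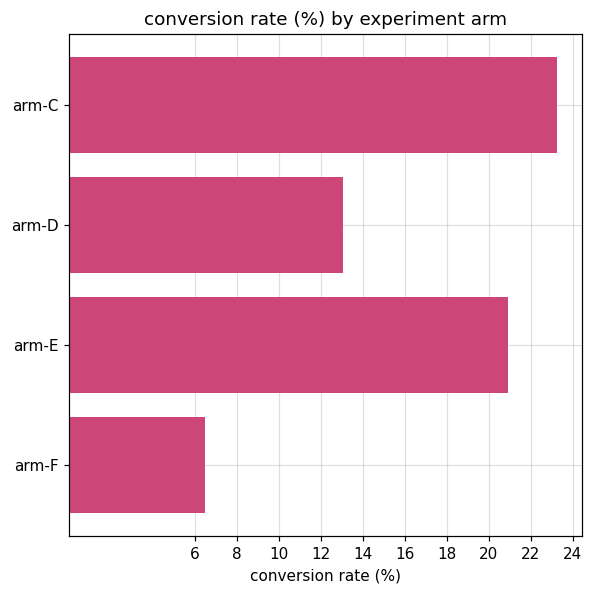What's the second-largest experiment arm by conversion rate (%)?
arm-E

Top 3: arm-C ≈ 24, arm-E ≈ 20, arm-D ≈ 14.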